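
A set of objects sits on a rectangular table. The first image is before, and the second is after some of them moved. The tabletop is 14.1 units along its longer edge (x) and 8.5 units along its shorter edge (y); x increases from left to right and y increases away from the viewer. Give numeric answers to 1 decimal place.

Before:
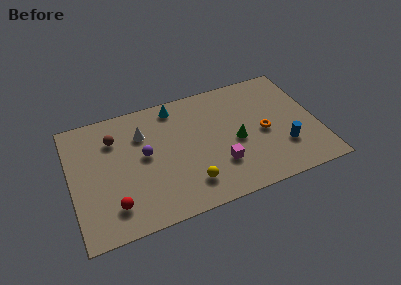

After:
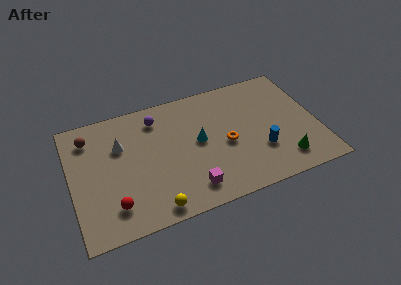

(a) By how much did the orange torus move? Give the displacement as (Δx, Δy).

(-2.2, -0.1)

The orange torus started near (11.0, 3.9) and ended near (8.8, 3.8).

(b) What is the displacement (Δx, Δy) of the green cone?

(2.5, -2.2)

The green cone was at about (9.4, 3.8) and moved to about (11.9, 1.6).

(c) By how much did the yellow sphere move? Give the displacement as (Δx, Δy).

(-2.1, -0.9)

From the two frames, the yellow sphere sits at roughly (6.5, 1.8) before and (4.4, 0.9) after.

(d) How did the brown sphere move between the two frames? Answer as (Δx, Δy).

(-1.4, 0.5)

The brown sphere was at about (2.6, 6.3) and moved to about (1.2, 6.8).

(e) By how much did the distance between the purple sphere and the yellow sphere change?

+2.4

They were about 3.6 units apart before and 6.0 after — 2.4 units further apart.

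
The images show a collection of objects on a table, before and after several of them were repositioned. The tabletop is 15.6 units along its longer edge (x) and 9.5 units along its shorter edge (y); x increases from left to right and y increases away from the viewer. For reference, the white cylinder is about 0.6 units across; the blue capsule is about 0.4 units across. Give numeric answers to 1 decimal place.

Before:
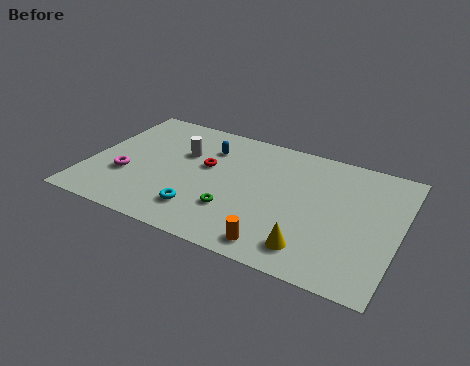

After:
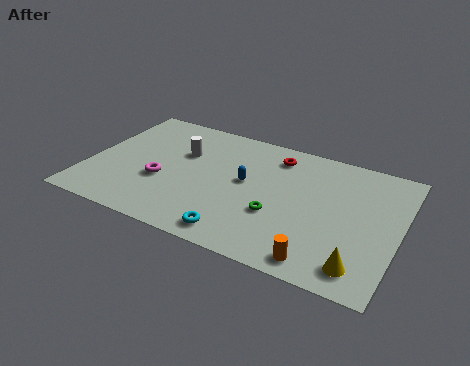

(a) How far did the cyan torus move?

2.2

The cyan torus was near (6.0, 2.1) before and (8.0, 1.2) after, so it travelled √(2.0² + 0.9²) ≈ 2.2 units.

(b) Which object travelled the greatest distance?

the red torus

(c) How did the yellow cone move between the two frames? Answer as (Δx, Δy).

(2.4, -0.2)

The yellow cone started near (11.6, 1.7) and ended near (14.0, 1.5).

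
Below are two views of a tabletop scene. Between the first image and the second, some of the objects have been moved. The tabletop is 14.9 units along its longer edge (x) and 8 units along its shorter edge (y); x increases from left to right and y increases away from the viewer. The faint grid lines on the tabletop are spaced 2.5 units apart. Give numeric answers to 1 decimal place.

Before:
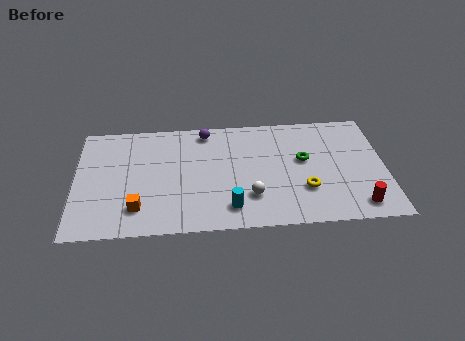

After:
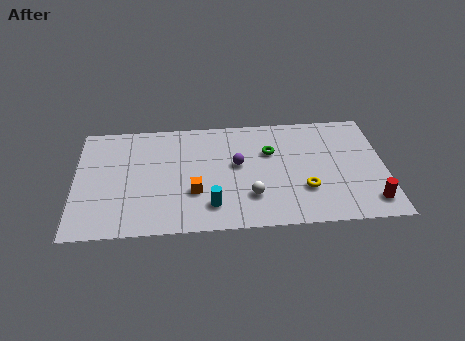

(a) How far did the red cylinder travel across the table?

0.6

The red cylinder moved from about (13.5, 1.2) to (14.1, 1.4), a distance of √(0.6² + 0.2²) ≈ 0.6.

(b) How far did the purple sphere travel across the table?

2.9

The purple sphere was near (6.3, 7.0) before and (7.8, 4.5) after, so it travelled √(1.5² + 2.5²) ≈ 2.9 units.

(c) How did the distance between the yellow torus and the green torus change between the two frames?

+1.1

The distance was about 2.1 in the first image and 3.2 in the second, so they moved 1.1 units further apart.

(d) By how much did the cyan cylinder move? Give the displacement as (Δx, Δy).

(-0.9, 0.2)

From the two frames, the cyan cylinder sits at roughly (7.4, 1.5) before and (6.5, 1.7) after.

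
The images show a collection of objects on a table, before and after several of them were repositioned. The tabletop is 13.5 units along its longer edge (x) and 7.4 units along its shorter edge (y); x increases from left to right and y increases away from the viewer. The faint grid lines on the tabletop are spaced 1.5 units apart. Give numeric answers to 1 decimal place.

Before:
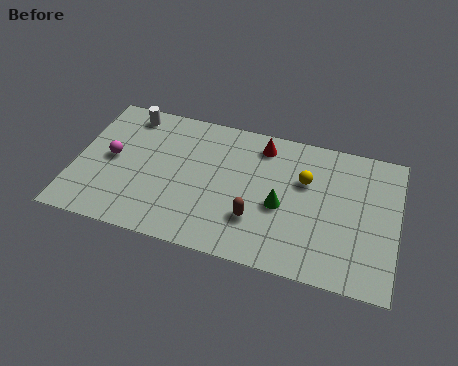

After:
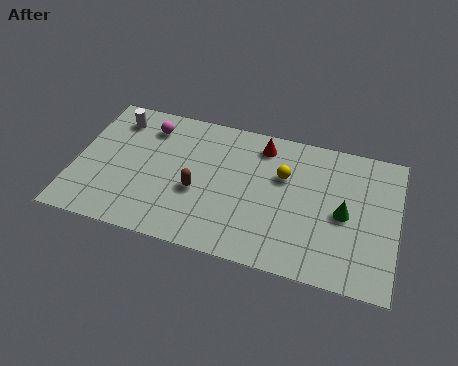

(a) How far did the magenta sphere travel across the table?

2.5

The magenta sphere was near (1.5, 3.8) before and (2.9, 5.9) after, so it travelled √(1.4² + 2.1²) ≈ 2.5 units.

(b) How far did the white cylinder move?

0.6

The white cylinder was near (2.0, 6.4) before and (1.5, 6.0) after, so it travelled √(0.5² + 0.4²) ≈ 0.6 units.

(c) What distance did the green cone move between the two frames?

2.6

From (8.7, 3.2) to (11.3, 3.5), the green cone covered √(2.6² + 0.3²) ≈ 2.6 units.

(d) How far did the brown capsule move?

2.6

The brown capsule was near (7.7, 2.2) before and (5.2, 3.0) after, so it travelled √(2.5² + 0.8²) ≈ 2.6 units.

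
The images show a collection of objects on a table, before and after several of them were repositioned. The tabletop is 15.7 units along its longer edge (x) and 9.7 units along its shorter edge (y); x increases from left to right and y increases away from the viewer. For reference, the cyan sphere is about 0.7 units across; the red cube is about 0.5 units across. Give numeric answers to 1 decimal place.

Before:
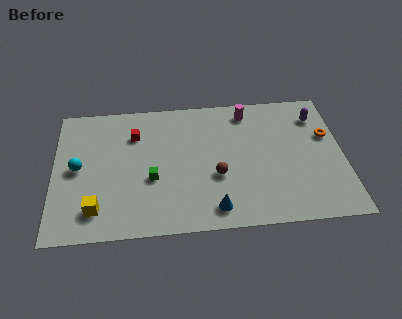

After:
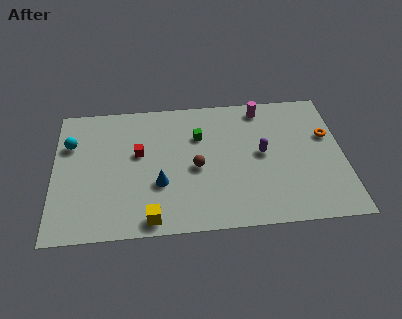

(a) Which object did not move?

the orange torus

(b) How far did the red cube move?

1.4

The red cube moved from about (4.4, 7.1) to (4.6, 5.7), a distance of √(0.2² + 1.4²) ≈ 1.4.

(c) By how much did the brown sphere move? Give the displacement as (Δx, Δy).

(-1.1, 0.7)

The brown sphere started near (8.8, 3.7) and ended near (7.7, 4.4).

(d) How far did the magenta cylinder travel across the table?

0.8

From (10.6, 8.3) to (11.4, 8.5), the magenta cylinder covered √(0.8² + 0.2²) ≈ 0.8 units.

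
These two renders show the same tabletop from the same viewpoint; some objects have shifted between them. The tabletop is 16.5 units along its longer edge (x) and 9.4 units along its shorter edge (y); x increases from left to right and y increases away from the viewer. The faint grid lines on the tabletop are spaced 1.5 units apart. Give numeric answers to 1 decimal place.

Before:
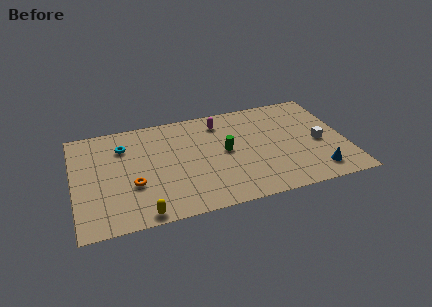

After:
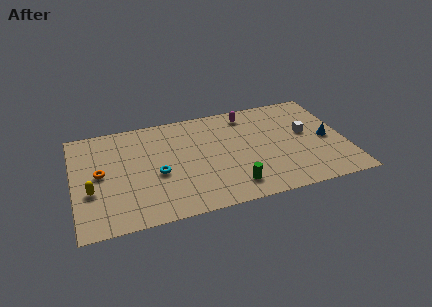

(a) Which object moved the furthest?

the yellow capsule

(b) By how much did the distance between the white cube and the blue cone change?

-1.1

They were about 2.6 units apart before and 1.5 after — 1.1 units closer together.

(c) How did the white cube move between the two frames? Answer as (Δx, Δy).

(-0.7, 1.1)

The white cube started near (14.9, 4.2) and ended near (14.2, 5.3).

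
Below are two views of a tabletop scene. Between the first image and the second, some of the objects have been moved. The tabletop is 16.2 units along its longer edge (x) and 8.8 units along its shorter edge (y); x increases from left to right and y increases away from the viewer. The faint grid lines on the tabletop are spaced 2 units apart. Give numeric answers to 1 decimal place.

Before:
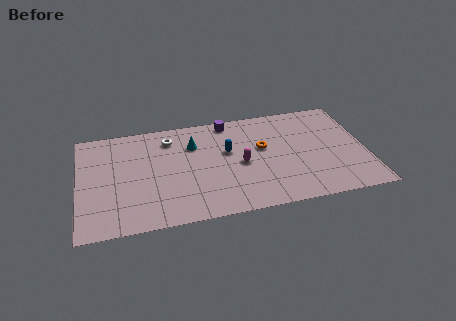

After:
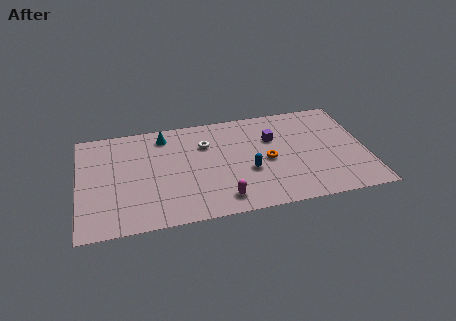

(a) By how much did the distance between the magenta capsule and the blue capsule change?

+1.2

The distance was about 1.4 in the first image and 2.6 in the second, so they moved 1.2 units further apart.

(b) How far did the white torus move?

2.2

From (5.2, 7.1) to (7.2, 6.2), the white torus covered √(2.0² + 0.9²) ≈ 2.2 units.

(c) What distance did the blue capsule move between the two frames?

2.2

The blue capsule moved from about (8.4, 5.3) to (9.5, 3.4), a distance of √(1.1² + 1.9²) ≈ 2.2.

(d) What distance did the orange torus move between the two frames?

1.1

The orange torus moved from about (10.4, 5.2) to (10.6, 4.1), a distance of √(0.2² + 1.1²) ≈ 1.1.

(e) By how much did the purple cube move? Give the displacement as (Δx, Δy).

(2.4, -2.0)

From the two frames, the purple cube sits at roughly (8.6, 7.9) before and (11.0, 5.9) after.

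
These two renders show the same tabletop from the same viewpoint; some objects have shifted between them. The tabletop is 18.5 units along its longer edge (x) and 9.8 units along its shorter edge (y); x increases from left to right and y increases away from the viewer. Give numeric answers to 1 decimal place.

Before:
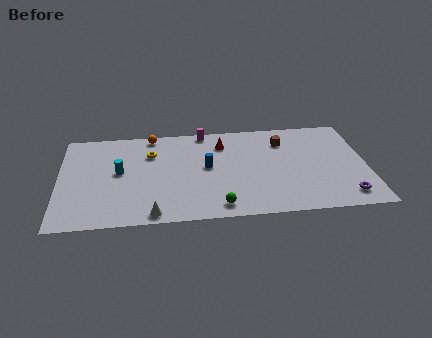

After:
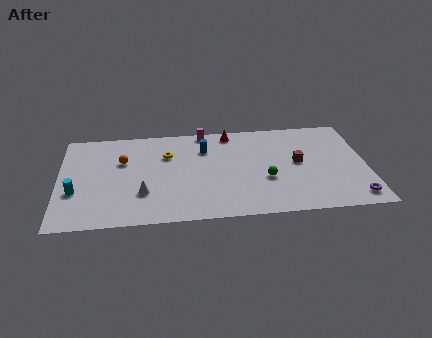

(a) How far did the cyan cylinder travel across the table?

3.2

The cyan cylinder moved from about (3.6, 5.3) to (1.0, 3.5), a distance of √(2.6² + 1.8²) ≈ 3.2.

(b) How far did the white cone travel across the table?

2.2

The white cone was near (5.6, 0.9) before and (5.0, 3.0) after, so it travelled √(0.6² + 2.1²) ≈ 2.2 units.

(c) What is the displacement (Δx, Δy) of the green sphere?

(2.9, 2.4)

The green sphere was at about (9.5, 1.3) and moved to about (12.4, 3.7).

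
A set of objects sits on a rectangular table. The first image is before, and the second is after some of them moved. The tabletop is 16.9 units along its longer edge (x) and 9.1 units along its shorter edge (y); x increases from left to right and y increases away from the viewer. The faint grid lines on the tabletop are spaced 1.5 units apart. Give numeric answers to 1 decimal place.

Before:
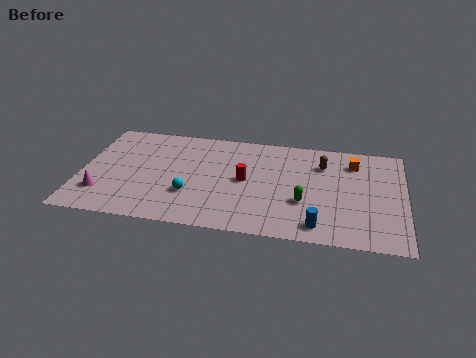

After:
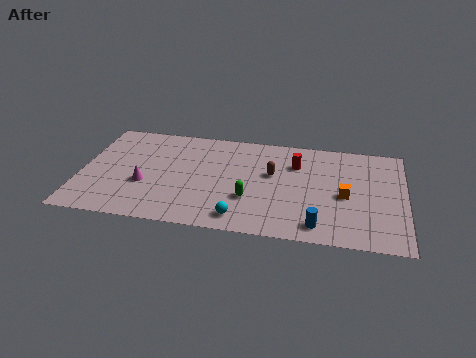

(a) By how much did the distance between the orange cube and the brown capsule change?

+2.4

They were about 1.6 units apart before and 4.0 after — 2.4 units further apart.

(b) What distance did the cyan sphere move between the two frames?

3.1

The cyan sphere moved from about (5.8, 2.9) to (8.5, 1.3), a distance of √(2.7² + 1.6²) ≈ 3.1.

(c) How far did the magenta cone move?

2.5

The magenta cone was near (1.2, 2.3) before and (3.4, 3.4) after, so it travelled √(2.2² + 1.1²) ≈ 2.5 units.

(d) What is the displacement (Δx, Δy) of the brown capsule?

(-2.6, -1.3)

The brown capsule started near (12.6, 6.7) and ended near (10.0, 5.4).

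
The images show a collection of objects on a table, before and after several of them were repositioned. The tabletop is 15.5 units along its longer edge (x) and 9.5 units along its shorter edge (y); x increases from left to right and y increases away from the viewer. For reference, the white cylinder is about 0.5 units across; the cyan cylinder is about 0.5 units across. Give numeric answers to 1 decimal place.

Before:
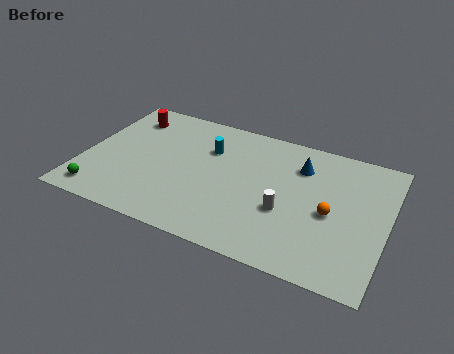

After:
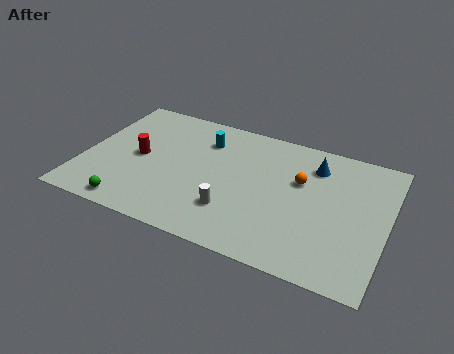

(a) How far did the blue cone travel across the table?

0.8

From (10.9, 7.1) to (11.6, 7.4), the blue cone covered √(0.7² + 0.3²) ≈ 0.8 units.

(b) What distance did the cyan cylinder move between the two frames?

0.7

The cyan cylinder was near (6.2, 6.6) before and (5.9, 7.2) after, so it travelled √(0.3² + 0.6²) ≈ 0.7 units.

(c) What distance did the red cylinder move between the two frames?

3.1

The red cylinder was near (1.8, 7.6) before and (2.8, 4.7) after, so it travelled √(1.0² + 2.9²) ≈ 3.1 units.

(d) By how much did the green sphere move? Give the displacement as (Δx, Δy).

(1.7, -0.3)

From the two frames, the green sphere sits at roughly (1.2, 1.3) before and (2.9, 1.0) after.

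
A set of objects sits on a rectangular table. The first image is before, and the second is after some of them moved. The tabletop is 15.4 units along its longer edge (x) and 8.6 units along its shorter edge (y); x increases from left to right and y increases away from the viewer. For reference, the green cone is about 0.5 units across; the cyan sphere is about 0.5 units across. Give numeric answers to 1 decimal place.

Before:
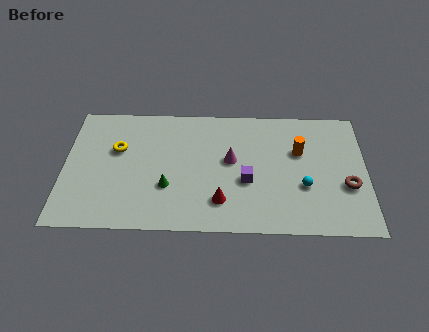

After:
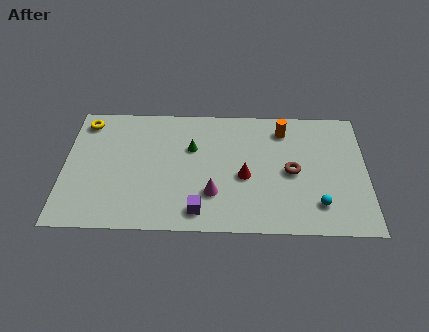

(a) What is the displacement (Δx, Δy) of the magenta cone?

(-0.9, -2.3)

The magenta cone was at about (8.5, 4.8) and moved to about (7.6, 2.5).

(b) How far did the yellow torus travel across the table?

2.5

From (2.7, 5.4) to (1.0, 7.3), the yellow torus covered √(1.7² + 1.9²) ≈ 2.5 units.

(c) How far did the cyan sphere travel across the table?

1.4

The cyan sphere was near (12.2, 3.1) before and (12.9, 1.9) after, so it travelled √(0.7² + 1.2²) ≈ 1.4 units.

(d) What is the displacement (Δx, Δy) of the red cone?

(1.2, 1.7)

The red cone was at about (8.0, 2.0) and moved to about (9.2, 3.7).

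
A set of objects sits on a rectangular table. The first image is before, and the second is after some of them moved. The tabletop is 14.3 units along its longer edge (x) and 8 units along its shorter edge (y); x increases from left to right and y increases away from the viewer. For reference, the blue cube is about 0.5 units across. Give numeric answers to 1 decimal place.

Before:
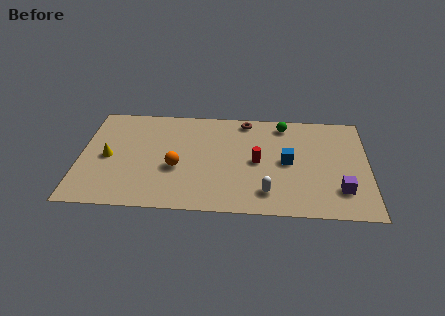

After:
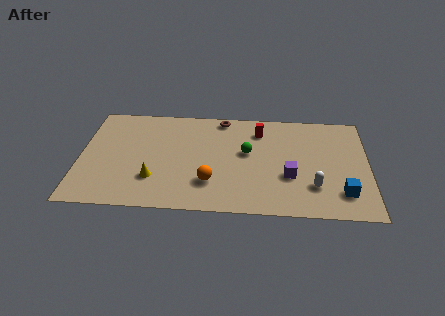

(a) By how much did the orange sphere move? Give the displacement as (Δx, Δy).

(1.7, -1.0)

The orange sphere started near (4.8, 3.2) and ended near (6.5, 2.2).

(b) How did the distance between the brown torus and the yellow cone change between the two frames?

-1.7

The distance was about 7.6 in the first image and 5.9 in the second, so they moved 1.7 units closer together.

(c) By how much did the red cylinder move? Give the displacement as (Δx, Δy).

(0.1, 2.4)

The red cylinder started near (8.8, 3.9) and ended near (8.9, 6.3).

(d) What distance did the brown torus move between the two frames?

1.2

From (8.2, 7.1) to (7.0, 7.2), the brown torus covered √(1.2² + 0.1²) ≈ 1.2 units.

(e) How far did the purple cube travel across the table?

2.7

The purple cube moved from about (12.9, 2.0) to (10.4, 2.9), a distance of √(2.5² + 0.9²) ≈ 2.7.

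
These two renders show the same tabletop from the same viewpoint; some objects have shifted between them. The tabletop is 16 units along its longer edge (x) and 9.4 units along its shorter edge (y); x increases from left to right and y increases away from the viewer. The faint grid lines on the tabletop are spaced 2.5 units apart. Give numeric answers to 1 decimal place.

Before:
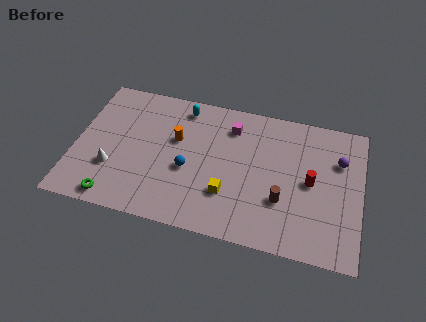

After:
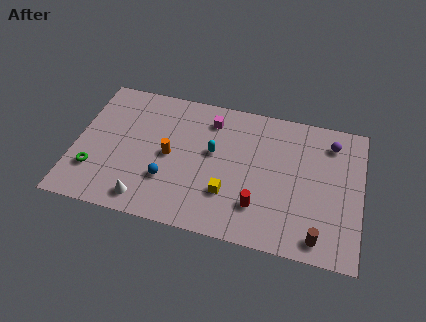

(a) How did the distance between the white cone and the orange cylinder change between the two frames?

-0.9

They were about 4.4 units apart before and 3.5 after — 0.9 units closer together.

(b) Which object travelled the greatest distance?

the red cylinder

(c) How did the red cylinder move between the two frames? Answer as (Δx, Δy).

(-2.8, -2.3)

The red cylinder started near (13.2, 4.7) and ended near (10.4, 2.4).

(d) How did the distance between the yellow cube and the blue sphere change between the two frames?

+0.9

Before: roughly 2.5 units apart; after: 3.4. That's 0.9 units further apart.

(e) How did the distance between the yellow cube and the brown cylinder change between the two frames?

+2.3

Before: roughly 3.0 units apart; after: 5.3. That's 2.3 units further apart.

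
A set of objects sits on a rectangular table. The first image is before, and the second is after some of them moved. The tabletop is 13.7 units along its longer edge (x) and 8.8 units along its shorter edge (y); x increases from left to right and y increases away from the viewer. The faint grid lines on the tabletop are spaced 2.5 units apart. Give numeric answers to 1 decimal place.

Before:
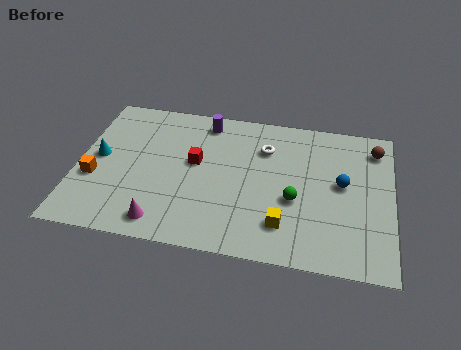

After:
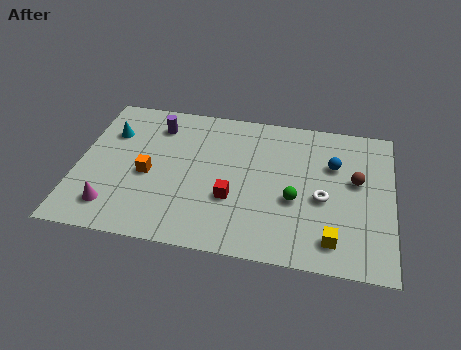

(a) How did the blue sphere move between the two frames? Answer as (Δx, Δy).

(-0.4, 1.1)

The blue sphere was at about (11.5, 4.8) and moved to about (11.1, 5.9).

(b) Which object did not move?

the green sphere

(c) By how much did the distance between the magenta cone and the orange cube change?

-1.1

Before: roughly 3.7 units apart; after: 2.6. That's 1.1 units closer together.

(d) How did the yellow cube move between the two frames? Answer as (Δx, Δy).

(2.1, -0.5)

The yellow cube started near (9.1, 2.0) and ended near (11.2, 1.5).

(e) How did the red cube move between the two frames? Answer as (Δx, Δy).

(1.7, -1.9)

From the two frames, the red cube sits at roughly (5.1, 5.0) before and (6.8, 3.1) after.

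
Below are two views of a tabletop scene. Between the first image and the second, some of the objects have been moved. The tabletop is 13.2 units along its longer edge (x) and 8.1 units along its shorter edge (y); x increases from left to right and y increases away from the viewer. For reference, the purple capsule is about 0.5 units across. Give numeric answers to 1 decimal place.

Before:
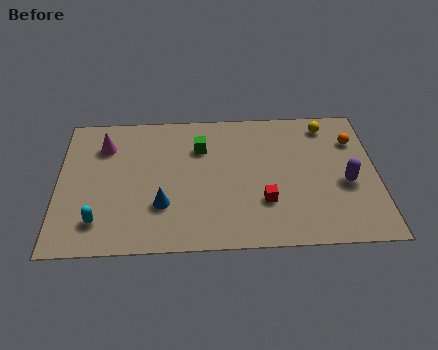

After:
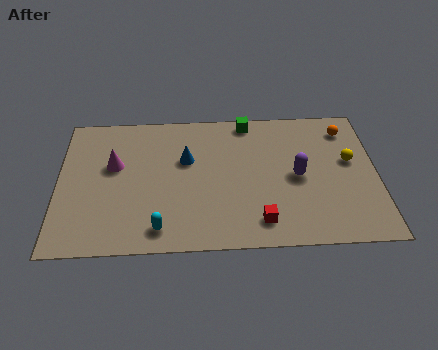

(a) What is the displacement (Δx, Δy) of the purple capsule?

(-2.0, 0.5)

From the two frames, the purple capsule sits at roughly (11.9, 3.4) before and (9.9, 3.9) after.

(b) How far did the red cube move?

1.1

The red cube moved from about (8.5, 2.5) to (8.3, 1.4), a distance of √(0.2² + 1.1²) ≈ 1.1.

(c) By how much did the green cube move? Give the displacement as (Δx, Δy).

(2.0, 1.5)

The green cube started near (5.9, 5.8) and ended near (7.9, 7.3).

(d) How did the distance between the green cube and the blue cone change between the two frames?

-0.3

Before: roughly 3.7 units apart; after: 3.4. That's 0.3 units closer together.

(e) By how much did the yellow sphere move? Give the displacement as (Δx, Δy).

(0.9, -2.2)

The yellow sphere started near (11.2, 6.9) and ended near (12.1, 4.7).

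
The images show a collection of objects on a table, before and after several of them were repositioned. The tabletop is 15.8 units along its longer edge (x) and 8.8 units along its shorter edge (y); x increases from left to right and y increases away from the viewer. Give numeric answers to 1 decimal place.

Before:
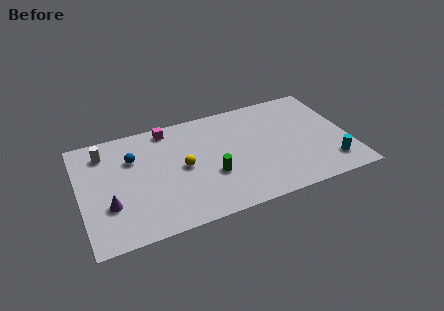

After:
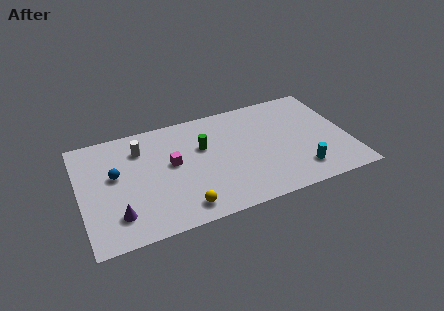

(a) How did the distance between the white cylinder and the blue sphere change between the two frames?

+0.4

The distance was about 1.9 in the first image and 2.3 in the second, so they moved 0.4 units further apart.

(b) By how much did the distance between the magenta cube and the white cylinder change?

-1.4

They were about 3.9 units apart before and 2.5 after — 1.4 units closer together.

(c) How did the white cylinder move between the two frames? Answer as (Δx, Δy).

(2.1, -0.4)

From the two frames, the white cylinder sits at roughly (1.6, 7.1) before and (3.7, 6.7) after.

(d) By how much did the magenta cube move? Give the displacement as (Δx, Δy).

(0.0, -2.9)

From the two frames, the magenta cube sits at roughly (5.4, 7.8) before and (5.4, 4.9) after.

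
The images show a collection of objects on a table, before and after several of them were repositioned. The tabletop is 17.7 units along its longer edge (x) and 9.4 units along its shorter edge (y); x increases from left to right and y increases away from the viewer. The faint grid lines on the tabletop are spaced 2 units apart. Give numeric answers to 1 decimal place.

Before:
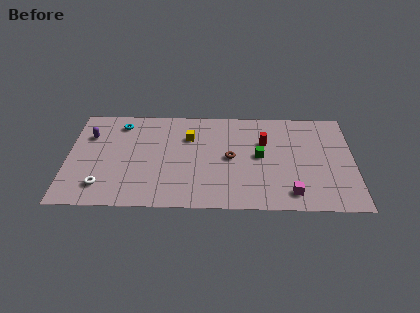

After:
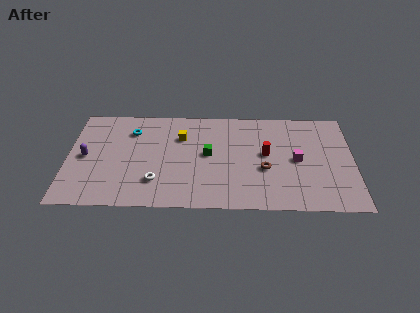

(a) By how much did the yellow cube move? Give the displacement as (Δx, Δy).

(-0.5, 0.0)

The yellow cube started near (7.5, 6.6) and ended near (7.0, 6.6).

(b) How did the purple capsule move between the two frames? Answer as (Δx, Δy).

(-0.2, -2.0)

From the two frames, the purple capsule sits at roughly (1.3, 6.6) before and (1.1, 4.6) after.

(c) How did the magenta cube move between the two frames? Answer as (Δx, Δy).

(0.4, 3.1)

The magenta cube started near (13.8, 1.5) and ended near (14.2, 4.6).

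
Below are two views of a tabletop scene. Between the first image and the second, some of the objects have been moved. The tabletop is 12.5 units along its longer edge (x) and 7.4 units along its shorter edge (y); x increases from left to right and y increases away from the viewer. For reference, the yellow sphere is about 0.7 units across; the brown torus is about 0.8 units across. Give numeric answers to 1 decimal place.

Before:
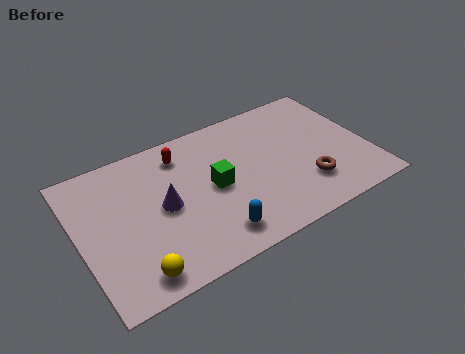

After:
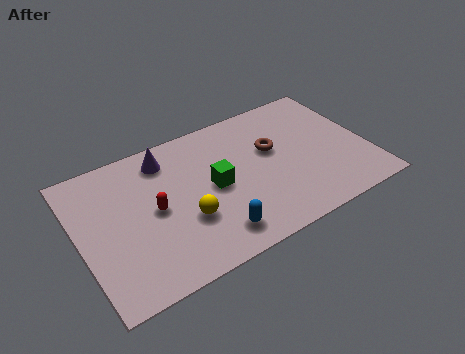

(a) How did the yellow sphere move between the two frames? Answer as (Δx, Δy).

(2.4, 1.6)

From the two frames, the yellow sphere sits at roughly (2.0, 1.0) before and (4.4, 2.6) after.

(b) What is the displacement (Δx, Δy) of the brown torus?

(-1.1, 2.5)

From the two frames, the brown torus sits at roughly (9.6, 2.0) before and (8.5, 4.5) after.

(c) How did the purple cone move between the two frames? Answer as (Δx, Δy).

(0.4, 2.4)

From the two frames, the purple cone sits at roughly (3.6, 3.7) before and (4.0, 6.1) after.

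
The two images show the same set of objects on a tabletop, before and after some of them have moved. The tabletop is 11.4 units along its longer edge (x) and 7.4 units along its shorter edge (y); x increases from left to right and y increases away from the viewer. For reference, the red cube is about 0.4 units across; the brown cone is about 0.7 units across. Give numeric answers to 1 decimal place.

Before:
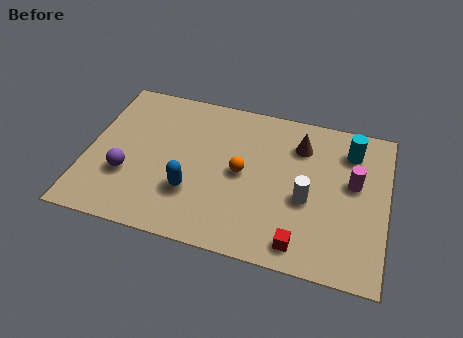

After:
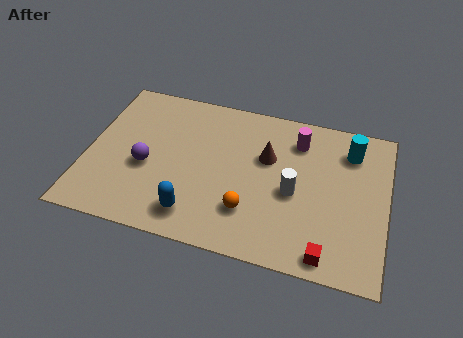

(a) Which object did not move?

the cyan cylinder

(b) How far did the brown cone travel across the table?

1.5

The brown cone moved from about (8.0, 5.6) to (6.8, 4.7), a distance of √(1.2² + 0.9²) ≈ 1.5.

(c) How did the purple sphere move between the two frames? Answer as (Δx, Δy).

(0.7, 0.6)

The purple sphere was at about (1.6, 2.5) and moved to about (2.3, 3.1).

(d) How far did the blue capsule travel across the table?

1.0

From (4.1, 2.3) to (4.3, 1.3), the blue capsule covered √(0.2² + 1.0²) ≈ 1.0 units.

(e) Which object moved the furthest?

the magenta cylinder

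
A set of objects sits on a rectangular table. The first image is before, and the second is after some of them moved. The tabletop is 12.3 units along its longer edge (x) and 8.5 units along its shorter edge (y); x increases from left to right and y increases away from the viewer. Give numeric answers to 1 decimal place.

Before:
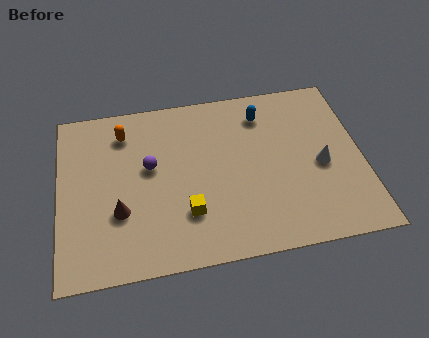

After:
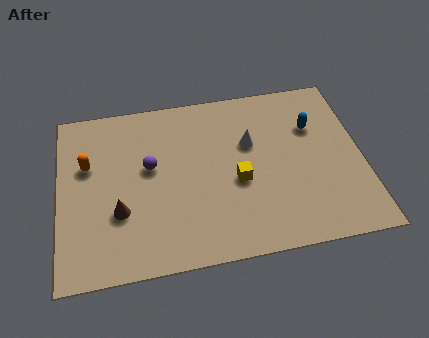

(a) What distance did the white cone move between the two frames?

3.2

From (10.6, 3.8) to (7.8, 5.4), the white cone covered √(2.8² + 1.6²) ≈ 3.2 units.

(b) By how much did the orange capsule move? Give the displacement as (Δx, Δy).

(-1.5, -1.4)

The orange capsule was at about (2.7, 6.8) and moved to about (1.2, 5.4).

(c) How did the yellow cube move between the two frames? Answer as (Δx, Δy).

(2.1, 1.2)

The yellow cube started near (5.1, 2.4) and ended near (7.2, 3.6).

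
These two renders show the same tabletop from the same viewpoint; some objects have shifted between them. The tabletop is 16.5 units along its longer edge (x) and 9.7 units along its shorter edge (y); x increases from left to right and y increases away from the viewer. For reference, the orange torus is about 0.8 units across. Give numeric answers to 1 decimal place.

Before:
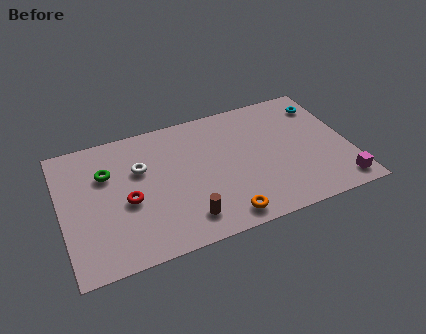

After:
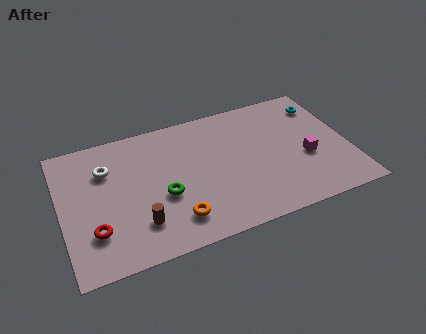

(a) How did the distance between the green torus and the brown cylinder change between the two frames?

-4.2

The distance was about 6.3 in the first image and 2.1 in the second, so they moved 4.2 units closer together.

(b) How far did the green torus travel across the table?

4.0

The green torus was near (2.7, 6.6) before and (5.7, 3.9) after, so it travelled √(3.0² + 2.7²) ≈ 4.0 units.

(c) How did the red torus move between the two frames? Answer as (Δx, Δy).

(-2.0, -1.5)

The red torus was at about (3.7, 4.2) and moved to about (1.7, 2.7).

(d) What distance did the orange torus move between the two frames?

2.8

The orange torus was near (8.9, 1.2) before and (6.2, 2.0) after, so it travelled √(2.7² + 0.8²) ≈ 2.8 units.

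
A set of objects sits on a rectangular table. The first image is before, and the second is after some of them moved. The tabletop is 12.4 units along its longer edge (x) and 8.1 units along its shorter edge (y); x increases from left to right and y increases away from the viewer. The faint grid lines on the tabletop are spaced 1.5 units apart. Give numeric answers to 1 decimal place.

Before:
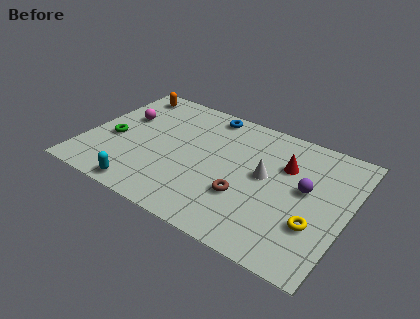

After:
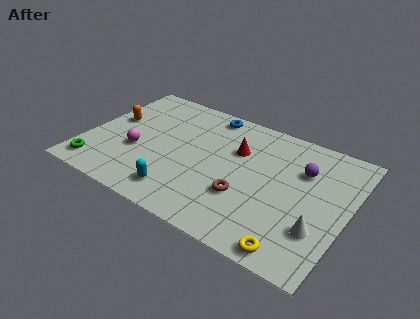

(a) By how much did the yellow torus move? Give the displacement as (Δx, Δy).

(-0.7, -1.8)

From the two frames, the yellow torus sits at roughly (11.1, 2.6) before and (10.4, 0.8) after.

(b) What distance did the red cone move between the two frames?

2.3

The red cone moved from about (9.3, 5.5) to (7.0, 5.4), a distance of √(2.3² + 0.1²) ≈ 2.3.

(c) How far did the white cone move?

3.4

From (8.5, 4.4) to (11.3, 2.4), the white cone covered √(2.8² + 2.0²) ≈ 3.4 units.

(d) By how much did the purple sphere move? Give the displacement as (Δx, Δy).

(-0.3, 1.1)

The purple sphere started near (10.4, 4.5) and ended near (10.1, 5.6).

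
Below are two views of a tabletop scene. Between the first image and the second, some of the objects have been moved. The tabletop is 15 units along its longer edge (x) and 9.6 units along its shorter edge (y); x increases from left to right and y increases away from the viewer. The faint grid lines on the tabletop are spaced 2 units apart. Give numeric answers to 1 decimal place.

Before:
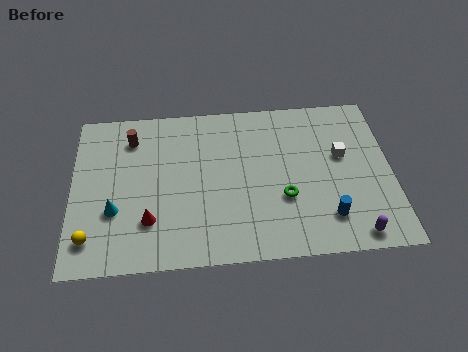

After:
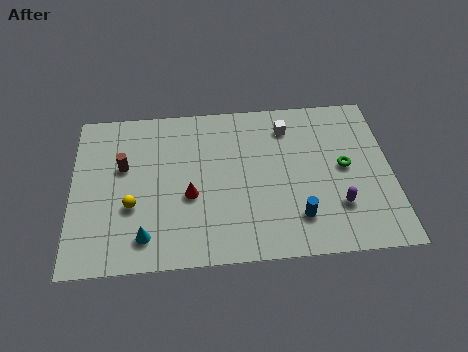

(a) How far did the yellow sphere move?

2.5

The yellow sphere was near (0.9, 1.8) before and (2.8, 3.5) after, so it travelled √(1.9² + 1.7²) ≈ 2.5 units.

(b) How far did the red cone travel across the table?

2.3

The red cone moved from about (3.6, 2.6) to (5.5, 3.9), a distance of √(1.9² + 1.3²) ≈ 2.3.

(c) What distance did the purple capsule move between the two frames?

1.8

The purple capsule moved from about (13.1, 1.0) to (12.4, 2.7), a distance of √(0.7² + 1.7²) ≈ 1.8.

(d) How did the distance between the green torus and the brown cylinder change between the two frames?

+2.2

They were about 8.2 units apart before and 10.4 after — 2.2 units further apart.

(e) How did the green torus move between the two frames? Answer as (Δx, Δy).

(2.9, 1.6)

The green torus started near (9.9, 3.4) and ended near (12.8, 5.0).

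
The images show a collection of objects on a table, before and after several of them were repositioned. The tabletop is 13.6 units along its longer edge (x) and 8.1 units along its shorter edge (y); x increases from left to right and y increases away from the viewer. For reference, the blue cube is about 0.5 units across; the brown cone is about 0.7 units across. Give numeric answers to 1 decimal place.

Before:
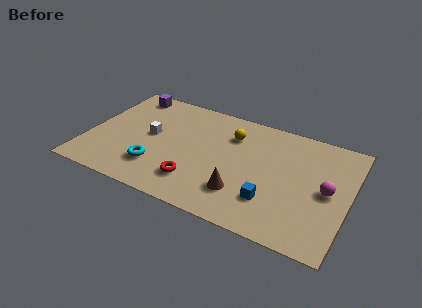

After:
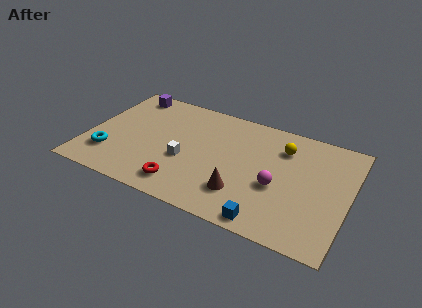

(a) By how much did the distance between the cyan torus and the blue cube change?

+2.6

They were about 6.0 units apart before and 8.6 after — 2.6 units further apart.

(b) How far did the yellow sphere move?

2.7

The yellow sphere moved from about (7.3, 6.0) to (10.0, 6.1), a distance of √(2.7² + 0.1²) ≈ 2.7.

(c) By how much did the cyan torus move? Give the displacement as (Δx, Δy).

(-2.5, 0.0)

From the two frames, the cyan torus sits at roughly (3.8, 2.1) before and (1.3, 2.1) after.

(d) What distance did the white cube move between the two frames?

2.3

The white cube moved from about (3.2, 4.3) to (5.2, 3.2), a distance of √(2.0² + 1.1²) ≈ 2.3.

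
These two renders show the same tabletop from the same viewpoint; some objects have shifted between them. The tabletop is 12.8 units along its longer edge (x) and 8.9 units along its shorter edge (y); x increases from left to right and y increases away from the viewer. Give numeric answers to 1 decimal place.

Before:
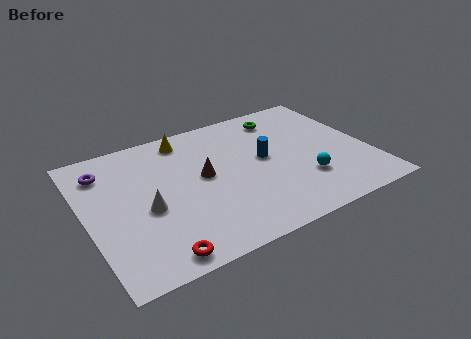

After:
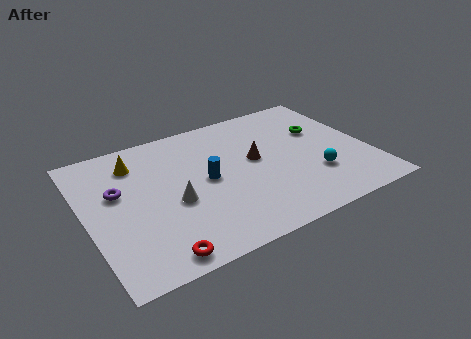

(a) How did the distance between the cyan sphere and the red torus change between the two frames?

+0.5

The distance was about 7.2 in the first image and 7.7 in the second, so they moved 0.5 units further apart.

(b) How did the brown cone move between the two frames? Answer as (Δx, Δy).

(2.4, 0.1)

From the two frames, the brown cone sits at roughly (5.3, 4.8) before and (7.7, 4.9) after.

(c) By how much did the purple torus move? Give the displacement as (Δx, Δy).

(0.4, -1.6)

The purple torus started near (1.1, 7.0) and ended near (1.5, 5.4).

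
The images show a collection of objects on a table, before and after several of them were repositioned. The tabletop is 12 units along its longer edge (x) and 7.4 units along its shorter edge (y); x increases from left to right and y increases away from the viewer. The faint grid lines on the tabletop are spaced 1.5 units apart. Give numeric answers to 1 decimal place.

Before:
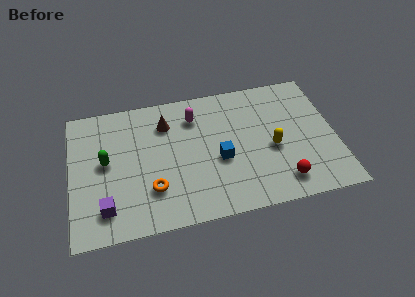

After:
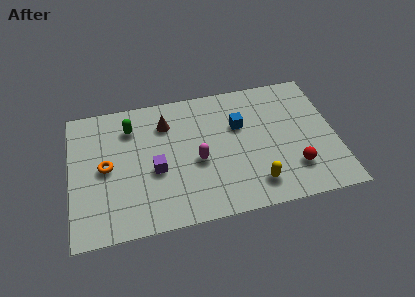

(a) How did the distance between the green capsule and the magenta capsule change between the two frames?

-0.6

The distance was about 4.4 in the first image and 3.8 in the second, so they moved 0.6 units closer together.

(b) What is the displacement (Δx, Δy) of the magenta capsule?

(0.0, -2.5)

From the two frames, the magenta capsule sits at roughly (5.7, 5.7) before and (5.7, 3.2) after.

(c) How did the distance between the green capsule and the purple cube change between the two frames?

+0.3

They were about 2.5 units apart before and 2.8 after — 0.3 units further apart.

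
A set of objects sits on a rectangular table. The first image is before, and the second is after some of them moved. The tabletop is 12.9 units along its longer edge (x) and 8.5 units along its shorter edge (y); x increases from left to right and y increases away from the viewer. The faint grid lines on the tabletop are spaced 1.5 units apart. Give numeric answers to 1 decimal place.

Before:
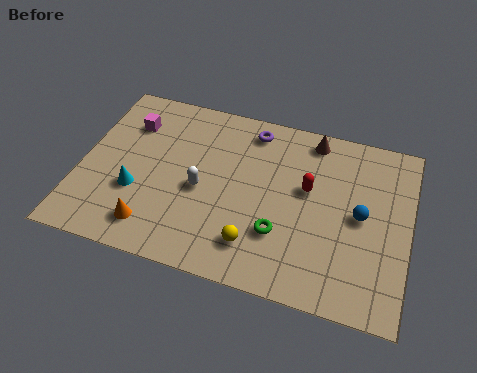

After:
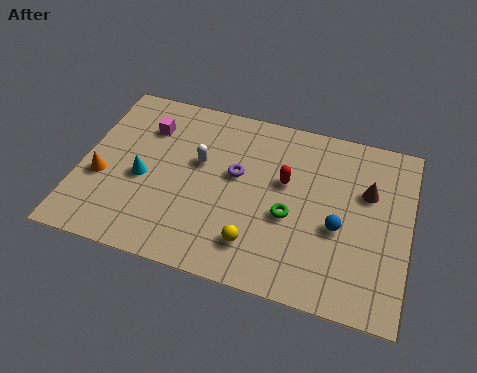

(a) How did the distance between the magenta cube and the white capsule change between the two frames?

-1.5

The distance was about 4.0 in the first image and 2.5 in the second, so they moved 1.5 units closer together.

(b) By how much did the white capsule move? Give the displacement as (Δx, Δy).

(-0.2, 1.3)

From the two frames, the white capsule sits at roughly (4.8, 3.8) before and (4.6, 5.1) after.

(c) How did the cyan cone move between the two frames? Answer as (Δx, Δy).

(0.2, 0.7)

The cyan cone was at about (2.3, 3.0) and moved to about (2.5, 3.7).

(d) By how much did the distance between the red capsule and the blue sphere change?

+0.5

The distance was about 2.2 in the first image and 2.7 in the second, so they moved 0.5 units further apart.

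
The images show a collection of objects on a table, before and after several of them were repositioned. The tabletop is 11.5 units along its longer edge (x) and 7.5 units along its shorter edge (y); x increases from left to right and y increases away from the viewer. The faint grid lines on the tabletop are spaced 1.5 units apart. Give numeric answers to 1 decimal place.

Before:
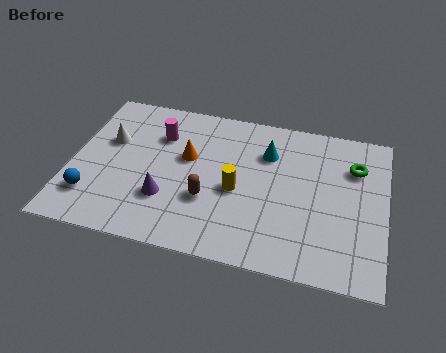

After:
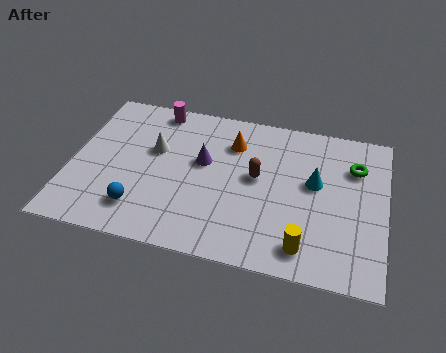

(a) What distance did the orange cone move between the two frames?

1.9

From (4.2, 4.5) to (5.8, 5.6), the orange cone covered √(1.6² + 1.1²) ≈ 1.9 units.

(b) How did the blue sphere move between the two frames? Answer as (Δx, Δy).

(1.8, -0.2)

The blue sphere was at about (0.9, 1.8) and moved to about (2.7, 1.6).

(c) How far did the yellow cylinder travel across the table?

3.3

The yellow cylinder was near (6.1, 3.3) before and (8.7, 1.2) after, so it travelled √(2.6² + 2.1²) ≈ 3.3 units.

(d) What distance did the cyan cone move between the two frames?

2.1

The cyan cone moved from about (7.1, 5.4) to (8.9, 4.3), a distance of √(1.8² + 1.1²) ≈ 2.1.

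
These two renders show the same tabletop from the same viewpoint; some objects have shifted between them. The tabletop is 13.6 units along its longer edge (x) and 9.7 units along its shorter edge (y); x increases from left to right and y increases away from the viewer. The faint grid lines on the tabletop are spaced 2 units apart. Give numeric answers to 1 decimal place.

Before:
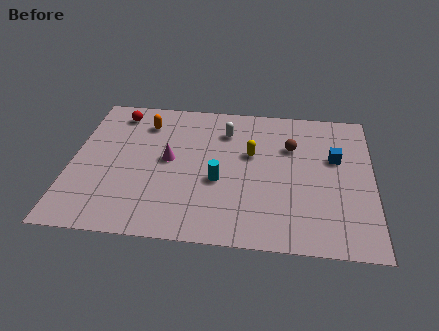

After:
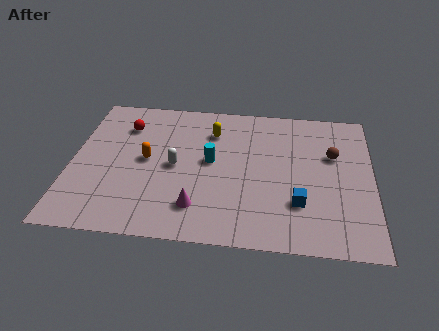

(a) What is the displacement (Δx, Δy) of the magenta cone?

(1.4, -3.0)

From the two frames, the magenta cone sits at roughly (4.4, 5.1) before and (5.8, 2.1) after.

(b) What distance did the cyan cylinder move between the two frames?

1.4

From (6.7, 3.9) to (6.3, 5.2), the cyan cylinder covered √(0.4² + 1.3²) ≈ 1.4 units.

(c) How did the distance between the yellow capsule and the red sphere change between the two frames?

-2.6

The distance was about 6.6 in the first image and 4.0 in the second, so they moved 2.6 units closer together.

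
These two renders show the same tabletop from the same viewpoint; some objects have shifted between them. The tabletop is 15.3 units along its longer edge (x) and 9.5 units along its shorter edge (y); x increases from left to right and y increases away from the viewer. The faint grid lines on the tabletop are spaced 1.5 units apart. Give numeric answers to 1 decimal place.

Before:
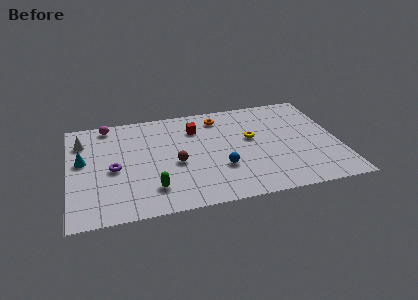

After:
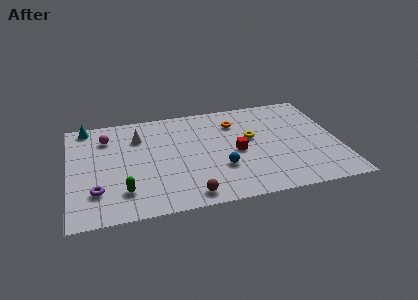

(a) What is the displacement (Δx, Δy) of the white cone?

(3.2, -0.2)

The white cone was at about (0.8, 7.2) and moved to about (4.0, 7.0).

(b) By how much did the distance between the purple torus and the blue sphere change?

+0.9

The distance was about 6.1 in the first image and 7.0 in the second, so they moved 0.9 units further apart.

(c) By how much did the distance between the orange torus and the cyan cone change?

+0.3

Before: roughly 8.3 units apart; after: 8.6. That's 0.3 units further apart.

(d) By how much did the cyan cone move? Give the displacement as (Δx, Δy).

(0.3, 3.2)

The cyan cone started near (0.8, 5.4) and ended near (1.1, 8.6).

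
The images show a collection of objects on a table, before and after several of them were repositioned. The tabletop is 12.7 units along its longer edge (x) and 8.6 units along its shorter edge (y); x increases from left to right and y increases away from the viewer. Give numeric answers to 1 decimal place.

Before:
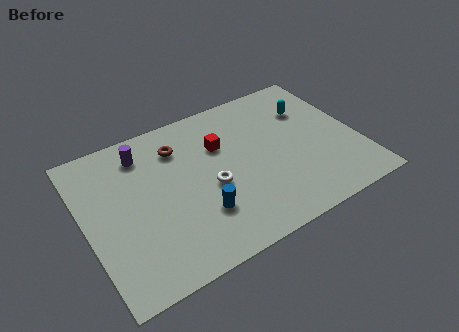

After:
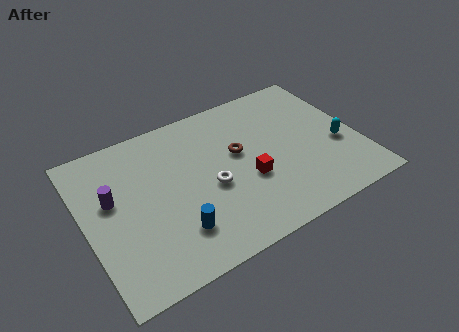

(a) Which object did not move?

the white torus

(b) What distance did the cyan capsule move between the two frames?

2.8

The cyan capsule was near (10.8, 6.1) before and (11.7, 3.4) after, so it travelled √(0.9² + 2.7²) ≈ 2.8 units.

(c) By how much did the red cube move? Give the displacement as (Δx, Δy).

(0.9, -2.5)

From the two frames, the red cube sits at roughly (6.5, 5.8) before and (7.4, 3.3) after.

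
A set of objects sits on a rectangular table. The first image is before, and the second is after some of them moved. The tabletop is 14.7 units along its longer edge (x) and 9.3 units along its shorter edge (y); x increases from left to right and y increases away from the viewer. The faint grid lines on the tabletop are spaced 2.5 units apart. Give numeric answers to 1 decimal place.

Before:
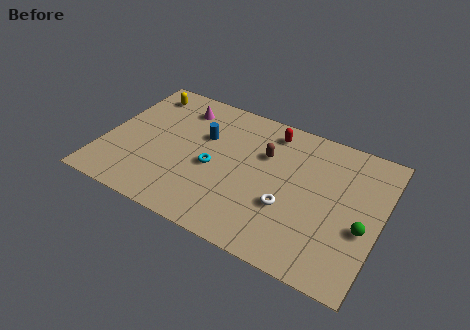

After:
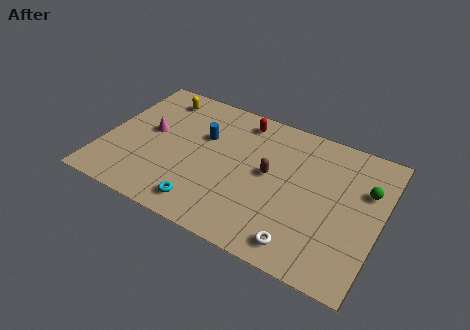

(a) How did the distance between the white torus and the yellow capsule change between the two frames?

+1.2

Before: roughly 9.6 units apart; after: 10.8. That's 1.2 units further apart.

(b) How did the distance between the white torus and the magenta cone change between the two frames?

+1.8

The distance was about 7.7 in the first image and 9.5 in the second, so they moved 1.8 units further apart.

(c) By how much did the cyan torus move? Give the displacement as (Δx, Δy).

(-0.1, -2.7)

From the two frames, the cyan torus sits at roughly (5.9, 4.1) before and (5.8, 1.4) after.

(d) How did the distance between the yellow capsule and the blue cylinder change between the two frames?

-0.8

They were about 4.0 units apart before and 3.2 after — 0.8 units closer together.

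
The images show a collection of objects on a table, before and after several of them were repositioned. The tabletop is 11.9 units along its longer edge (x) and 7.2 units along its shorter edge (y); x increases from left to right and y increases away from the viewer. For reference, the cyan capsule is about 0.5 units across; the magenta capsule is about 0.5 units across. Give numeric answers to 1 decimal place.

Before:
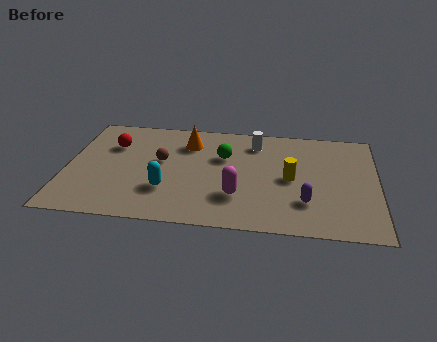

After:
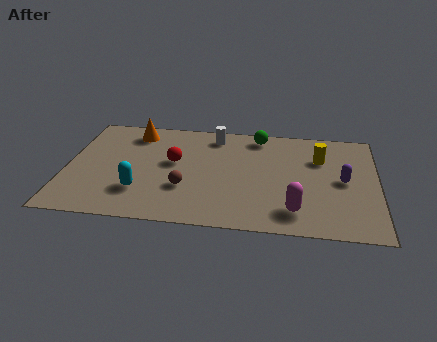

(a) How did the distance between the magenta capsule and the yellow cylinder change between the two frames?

+1.3

Before: roughly 2.4 units apart; after: 3.7. That's 1.3 units further apart.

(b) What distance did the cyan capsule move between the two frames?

1.0

The cyan capsule moved from about (3.9, 2.2) to (2.9, 2.0), a distance of √(1.0² + 0.2²) ≈ 1.0.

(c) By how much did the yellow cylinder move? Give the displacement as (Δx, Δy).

(1.1, 1.5)

From the two frames, the yellow cylinder sits at roughly (8.6, 3.5) before and (9.7, 5.0) after.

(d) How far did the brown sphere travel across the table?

2.0

The brown sphere was near (3.6, 4.1) before and (4.6, 2.4) after, so it travelled √(1.0² + 1.7²) ≈ 2.0 units.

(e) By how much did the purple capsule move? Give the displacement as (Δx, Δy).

(1.4, 1.6)

The purple capsule was at about (9.2, 2.0) and moved to about (10.6, 3.6).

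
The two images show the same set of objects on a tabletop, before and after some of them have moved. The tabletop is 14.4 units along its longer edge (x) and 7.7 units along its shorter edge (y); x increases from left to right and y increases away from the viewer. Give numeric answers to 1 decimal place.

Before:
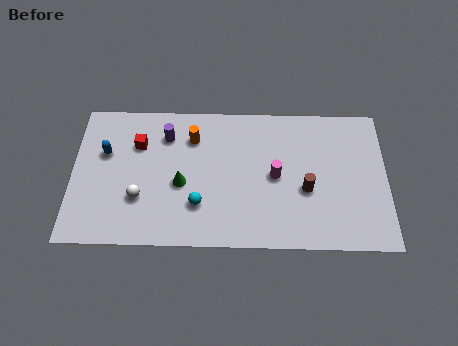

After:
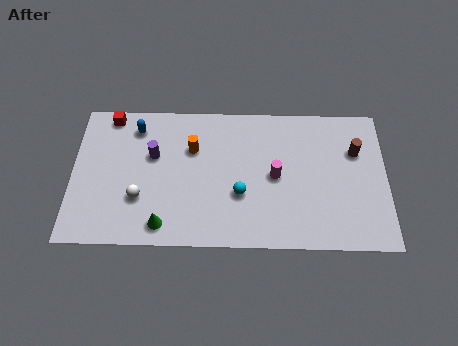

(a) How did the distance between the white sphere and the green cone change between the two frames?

-0.3

Before: roughly 2.1 units apart; after: 1.8. That's 0.3 units closer together.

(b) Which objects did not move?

the white sphere and the magenta cylinder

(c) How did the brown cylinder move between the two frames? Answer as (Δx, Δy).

(2.3, 2.1)

From the two frames, the brown cylinder sits at roughly (10.7, 3.1) before and (13.0, 5.2) after.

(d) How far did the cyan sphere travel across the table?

2.0

The cyan sphere moved from about (5.8, 2.2) to (7.7, 2.8), a distance of √(1.9² + 0.6²) ≈ 2.0.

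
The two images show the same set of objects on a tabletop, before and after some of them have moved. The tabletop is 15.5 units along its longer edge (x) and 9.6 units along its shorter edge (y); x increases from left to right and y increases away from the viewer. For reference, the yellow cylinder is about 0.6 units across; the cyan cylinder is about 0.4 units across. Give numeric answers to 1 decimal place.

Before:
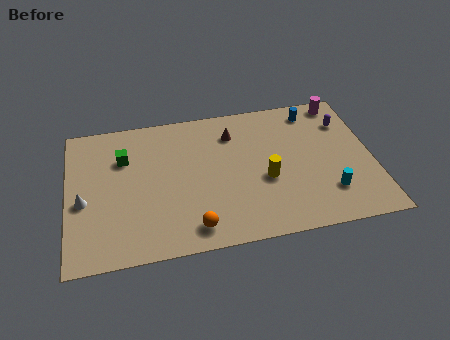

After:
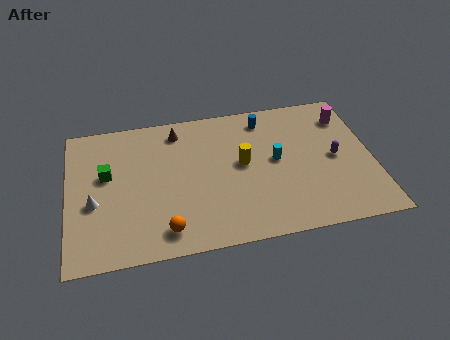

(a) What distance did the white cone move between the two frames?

0.5

The white cone was near (0.8, 4.1) before and (1.3, 3.9) after, so it travelled √(0.5² + 0.2²) ≈ 0.5 units.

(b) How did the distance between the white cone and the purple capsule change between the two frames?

-1.5

The distance was about 13.8 in the first image and 12.3 in the second, so they moved 1.5 units closer together.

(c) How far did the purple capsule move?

2.5

The purple capsule moved from about (14.3, 7.1) to (13.6, 4.7), a distance of √(0.7² + 2.4²) ≈ 2.5.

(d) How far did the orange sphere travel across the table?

1.4

The orange sphere moved from about (6.2, 1.4) to (4.8, 1.5), a distance of √(1.4² + 0.1²) ≈ 1.4.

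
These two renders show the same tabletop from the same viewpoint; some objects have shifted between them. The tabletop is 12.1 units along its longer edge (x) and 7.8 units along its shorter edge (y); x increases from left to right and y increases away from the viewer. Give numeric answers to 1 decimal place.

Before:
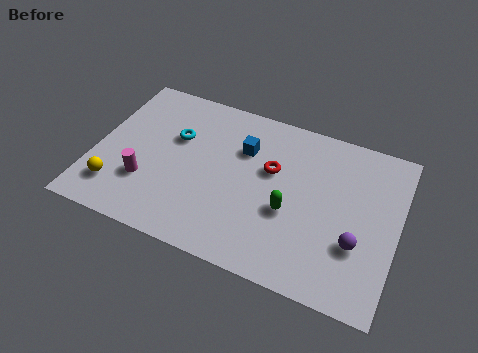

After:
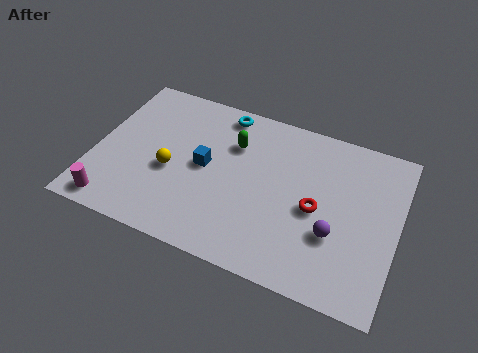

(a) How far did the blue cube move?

2.0

The blue cube moved from about (5.8, 5.4) to (4.4, 4.0), a distance of √(1.4² + 1.4²) ≈ 2.0.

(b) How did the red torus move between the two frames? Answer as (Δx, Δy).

(1.9, -1.2)

The red torus started near (7.0, 4.8) and ended near (8.9, 3.6).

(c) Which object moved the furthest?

the green capsule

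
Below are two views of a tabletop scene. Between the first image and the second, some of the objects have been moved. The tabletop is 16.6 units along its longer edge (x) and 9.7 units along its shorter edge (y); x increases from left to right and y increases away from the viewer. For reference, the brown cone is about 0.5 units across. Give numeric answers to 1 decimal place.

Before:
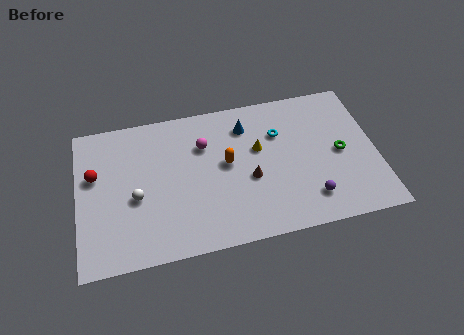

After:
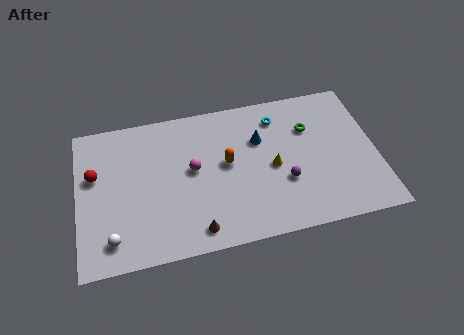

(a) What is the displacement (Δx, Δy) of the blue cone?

(0.7, -1.1)

The blue cone started near (9.5, 7.6) and ended near (10.2, 6.5).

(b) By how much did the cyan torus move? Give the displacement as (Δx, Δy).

(0.0, 1.1)

The cyan torus was at about (11.3, 6.7) and moved to about (11.3, 7.8).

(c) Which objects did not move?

the orange capsule and the red sphere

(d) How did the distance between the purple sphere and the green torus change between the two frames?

+0.4

Before: roughly 3.3 units apart; after: 3.7. That's 0.4 units further apart.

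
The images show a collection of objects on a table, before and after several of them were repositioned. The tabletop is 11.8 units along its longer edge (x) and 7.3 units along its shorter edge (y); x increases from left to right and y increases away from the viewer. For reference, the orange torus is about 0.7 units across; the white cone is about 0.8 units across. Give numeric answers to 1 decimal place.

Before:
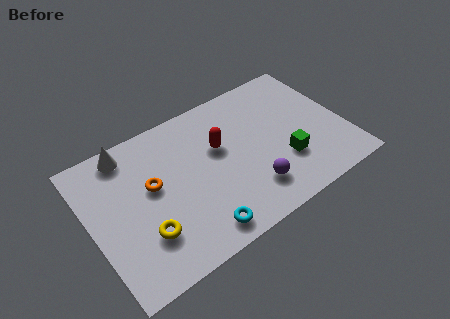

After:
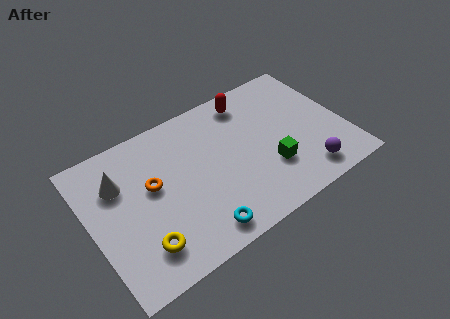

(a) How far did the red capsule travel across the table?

2.4

The red capsule moved from about (6.1, 4.5) to (7.8, 6.2), a distance of √(1.7² + 1.7²) ≈ 2.4.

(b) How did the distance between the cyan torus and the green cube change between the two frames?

-0.7

The distance was about 4.5 in the first image and 3.8 in the second, so they moved 0.7 units closer together.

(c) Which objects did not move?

the orange torus and the cyan torus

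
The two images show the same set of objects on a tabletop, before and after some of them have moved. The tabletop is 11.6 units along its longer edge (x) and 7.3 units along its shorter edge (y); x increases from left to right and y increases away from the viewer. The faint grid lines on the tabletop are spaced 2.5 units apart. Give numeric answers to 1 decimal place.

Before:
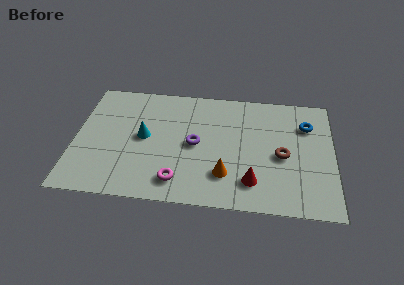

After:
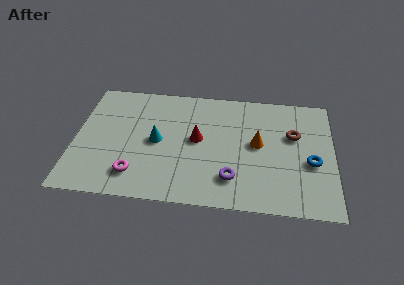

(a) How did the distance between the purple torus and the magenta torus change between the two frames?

+1.9

They were about 2.4 units apart before and 4.3 after — 1.9 units further apart.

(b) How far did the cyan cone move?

0.6

The cyan cone moved from about (3.1, 3.8) to (3.7, 3.6), a distance of √(0.6² + 0.2²) ≈ 0.6.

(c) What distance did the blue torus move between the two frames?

2.3

The blue torus moved from about (10.4, 5.3) to (10.6, 3.0), a distance of √(0.2² + 2.3²) ≈ 2.3.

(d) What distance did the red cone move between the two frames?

3.4

From (8.0, 1.6) to (5.5, 3.9), the red cone covered √(2.5² + 2.3²) ≈ 3.4 units.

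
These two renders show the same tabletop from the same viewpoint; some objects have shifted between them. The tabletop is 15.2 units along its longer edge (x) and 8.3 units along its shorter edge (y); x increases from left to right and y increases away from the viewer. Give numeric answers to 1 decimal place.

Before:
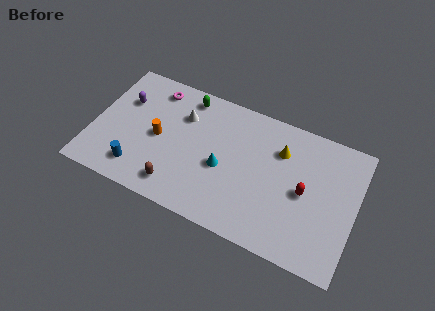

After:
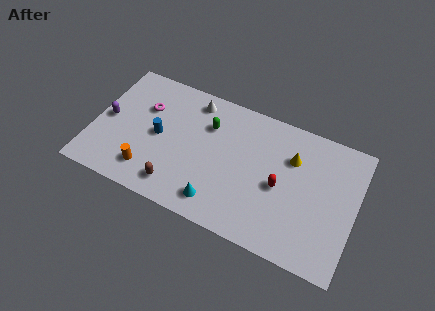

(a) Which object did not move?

the brown capsule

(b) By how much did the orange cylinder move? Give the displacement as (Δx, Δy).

(-0.3, -2.3)

The orange cylinder was at about (3.8, 4.0) and moved to about (3.5, 1.7).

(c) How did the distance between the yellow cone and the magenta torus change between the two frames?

+1.0

They were about 7.6 units apart before and 8.6 after — 1.0 units further apart.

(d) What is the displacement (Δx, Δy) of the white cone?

(0.5, 1.2)

From the two frames, the white cone sits at roughly (5.0, 5.9) before and (5.5, 7.1) after.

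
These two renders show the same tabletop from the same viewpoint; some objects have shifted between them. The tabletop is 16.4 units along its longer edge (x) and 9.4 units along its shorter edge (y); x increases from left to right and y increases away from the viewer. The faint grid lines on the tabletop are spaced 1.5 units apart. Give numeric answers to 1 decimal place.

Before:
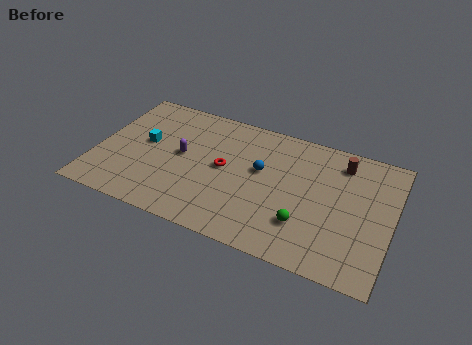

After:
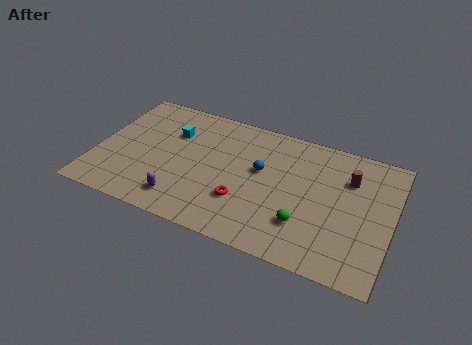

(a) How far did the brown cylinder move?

1.1

The brown cylinder was near (13.4, 7.7) before and (13.9, 6.7) after, so it travelled √(0.5² + 1.0²) ≈ 1.1 units.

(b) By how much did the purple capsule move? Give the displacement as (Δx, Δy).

(0.4, -3.3)

The purple capsule started near (4.7, 5.0) and ended near (5.1, 1.7).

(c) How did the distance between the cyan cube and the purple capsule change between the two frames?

+2.8

Before: roughly 2.1 units apart; after: 4.9. That's 2.8 units further apart.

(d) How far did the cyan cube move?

1.9

The cyan cube moved from about (2.6, 5.2) to (4.0, 6.5), a distance of √(1.4² + 1.3²) ≈ 1.9.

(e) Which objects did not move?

the green sphere and the blue sphere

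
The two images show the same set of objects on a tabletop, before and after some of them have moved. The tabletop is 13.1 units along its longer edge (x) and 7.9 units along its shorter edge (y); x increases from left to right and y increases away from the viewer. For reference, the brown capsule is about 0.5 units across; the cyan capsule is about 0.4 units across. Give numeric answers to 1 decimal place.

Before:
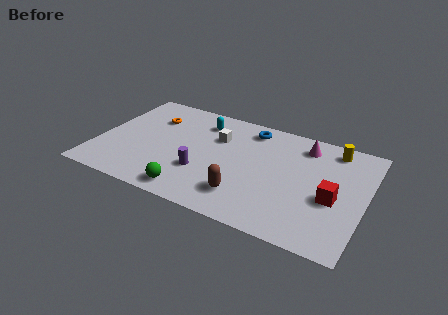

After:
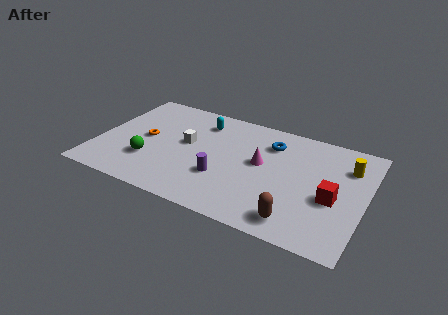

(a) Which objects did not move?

the cyan capsule and the red cube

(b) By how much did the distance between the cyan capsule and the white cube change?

+0.7

Before: roughly 1.3 units apart; after: 2.0. That's 0.7 units further apart.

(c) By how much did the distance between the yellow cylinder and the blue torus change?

-0.3

Before: roughly 4.1 units apart; after: 3.8. That's 0.3 units closer together.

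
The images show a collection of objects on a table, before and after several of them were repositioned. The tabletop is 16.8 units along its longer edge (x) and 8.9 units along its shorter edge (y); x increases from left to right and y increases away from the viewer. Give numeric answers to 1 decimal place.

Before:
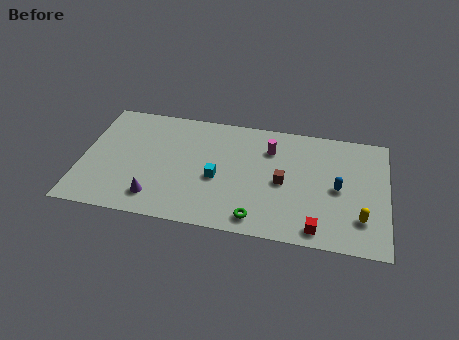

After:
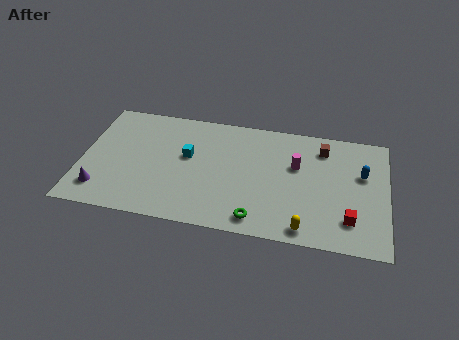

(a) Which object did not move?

the green torus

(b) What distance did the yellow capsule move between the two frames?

3.3

From (15.4, 2.3) to (12.4, 1.0), the yellow capsule covered √(3.0² + 1.3²) ≈ 3.3 units.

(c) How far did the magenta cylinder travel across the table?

1.8

The magenta cylinder moved from about (10.3, 6.6) to (11.8, 5.6), a distance of √(1.5² + 1.0²) ≈ 1.8.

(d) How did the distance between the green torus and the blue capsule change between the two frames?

+1.8

The distance was about 5.3 in the first image and 7.1 in the second, so they moved 1.8 units further apart.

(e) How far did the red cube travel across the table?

2.0

The red cube was near (13.1, 1.1) before and (14.8, 2.1) after, so it travelled √(1.7² + 1.0²) ≈ 2.0 units.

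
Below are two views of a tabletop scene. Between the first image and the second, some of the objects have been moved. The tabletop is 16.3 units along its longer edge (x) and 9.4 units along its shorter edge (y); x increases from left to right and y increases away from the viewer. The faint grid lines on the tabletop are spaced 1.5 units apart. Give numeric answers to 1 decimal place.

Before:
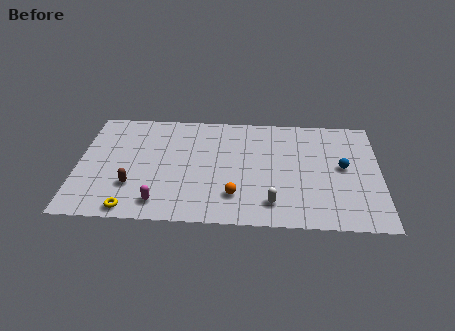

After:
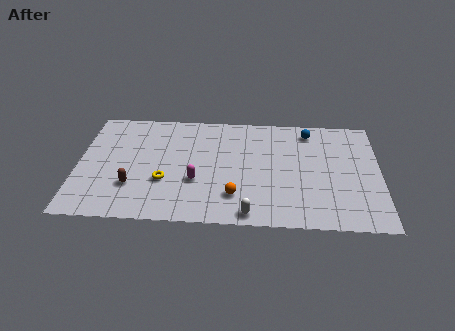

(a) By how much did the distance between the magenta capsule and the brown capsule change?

+1.5

They were about 2.0 units apart before and 3.5 after — 1.5 units further apart.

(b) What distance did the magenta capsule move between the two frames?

2.7

The magenta capsule was near (4.5, 1.5) before and (6.4, 3.4) after, so it travelled √(1.9² + 1.9²) ≈ 2.7 units.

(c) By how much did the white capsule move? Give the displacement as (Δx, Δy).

(-1.2, -0.9)

The white capsule started near (10.5, 1.8) and ended near (9.3, 0.9).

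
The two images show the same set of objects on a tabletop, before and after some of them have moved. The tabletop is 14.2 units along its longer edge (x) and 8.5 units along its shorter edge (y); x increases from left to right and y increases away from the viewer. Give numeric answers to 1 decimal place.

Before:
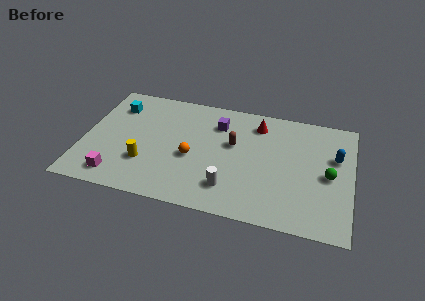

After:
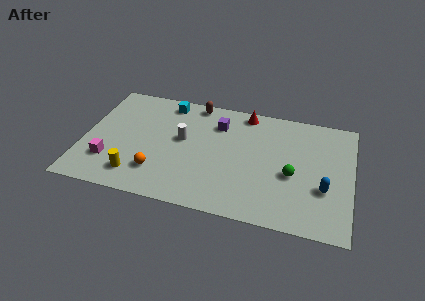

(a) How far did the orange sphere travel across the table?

2.3

From (5.8, 3.6) to (4.1, 2.1), the orange sphere covered √(1.7² + 1.5²) ≈ 2.3 units.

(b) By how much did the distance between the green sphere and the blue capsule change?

+0.4

Before: roughly 1.4 units apart; after: 1.8. That's 0.4 units further apart.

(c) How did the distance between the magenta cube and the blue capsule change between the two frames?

-0.7

The distance was about 12.0 in the first image and 11.3 in the second, so they moved 0.7 units closer together.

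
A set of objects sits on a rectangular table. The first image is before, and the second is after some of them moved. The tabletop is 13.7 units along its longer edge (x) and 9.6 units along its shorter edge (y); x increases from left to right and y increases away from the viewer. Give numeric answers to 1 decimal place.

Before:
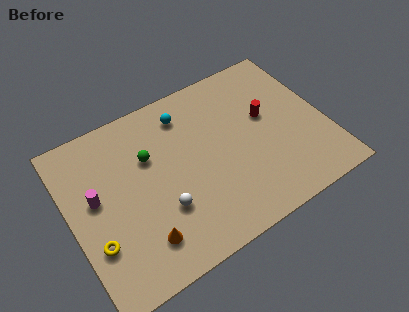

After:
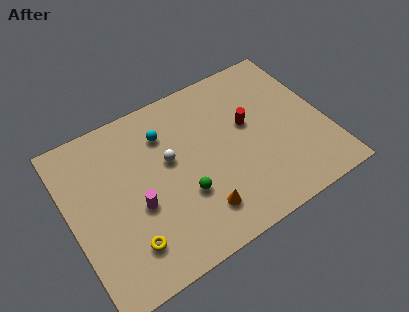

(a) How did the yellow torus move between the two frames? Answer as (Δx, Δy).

(1.6, -0.9)

From the two frames, the yellow torus sits at roughly (1.0, 3.0) before and (2.6, 2.1) after.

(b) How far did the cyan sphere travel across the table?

1.3

The cyan sphere moved from about (6.6, 7.8) to (5.4, 7.2), a distance of √(1.2² + 0.6²) ≈ 1.3.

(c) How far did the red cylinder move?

1.0

The red cylinder was near (10.7, 5.6) before and (9.7, 5.6) after, so it travelled √(1.0² + 0.0²) ≈ 1.0 units.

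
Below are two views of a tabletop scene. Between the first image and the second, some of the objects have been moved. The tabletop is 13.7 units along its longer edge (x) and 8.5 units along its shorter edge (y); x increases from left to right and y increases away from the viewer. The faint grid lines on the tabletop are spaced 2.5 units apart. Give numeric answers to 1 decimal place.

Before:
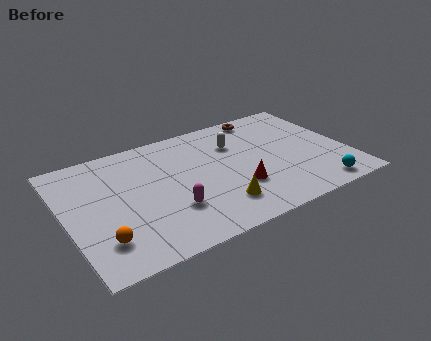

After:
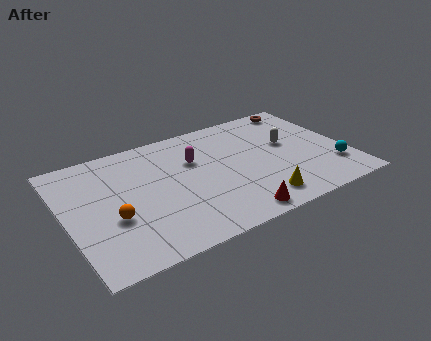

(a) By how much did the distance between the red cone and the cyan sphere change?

+1.3

They were about 4.1 units apart before and 5.4 after — 1.3 units further apart.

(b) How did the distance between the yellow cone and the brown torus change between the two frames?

+0.5

Before: roughly 6.5 units apart; after: 7.0. That's 0.5 units further apart.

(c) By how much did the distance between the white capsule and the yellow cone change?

-0.3

They were about 4.4 units apart before and 4.1 after — 0.3 units closer together.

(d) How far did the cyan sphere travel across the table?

1.6

The cyan sphere was near (11.8, 1.0) before and (12.8, 2.2) after, so it travelled √(1.0² + 1.2²) ≈ 1.6 units.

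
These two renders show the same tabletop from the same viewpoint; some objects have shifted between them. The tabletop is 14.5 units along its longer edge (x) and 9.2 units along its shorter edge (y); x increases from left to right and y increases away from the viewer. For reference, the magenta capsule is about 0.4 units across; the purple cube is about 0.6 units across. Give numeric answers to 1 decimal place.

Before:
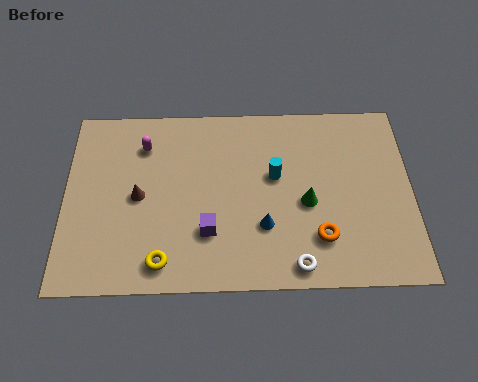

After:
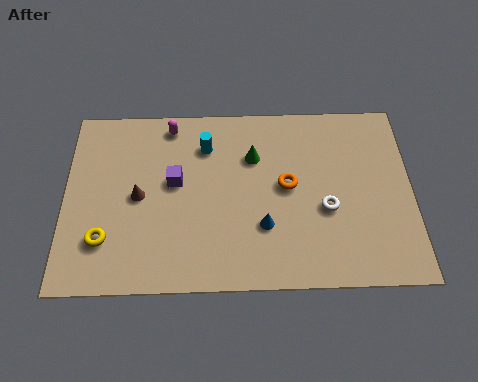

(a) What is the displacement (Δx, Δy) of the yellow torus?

(-2.4, 1.1)

The yellow torus started near (4.1, 1.3) and ended near (1.7, 2.4).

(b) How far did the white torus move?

3.0

The white torus was near (9.6, 1.0) before and (10.9, 3.7) after, so it travelled √(1.3² + 2.7²) ≈ 3.0 units.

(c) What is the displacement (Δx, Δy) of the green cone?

(-2.2, 2.4)

From the two frames, the green cone sits at roughly (10.1, 4.0) before and (7.9, 6.4) after.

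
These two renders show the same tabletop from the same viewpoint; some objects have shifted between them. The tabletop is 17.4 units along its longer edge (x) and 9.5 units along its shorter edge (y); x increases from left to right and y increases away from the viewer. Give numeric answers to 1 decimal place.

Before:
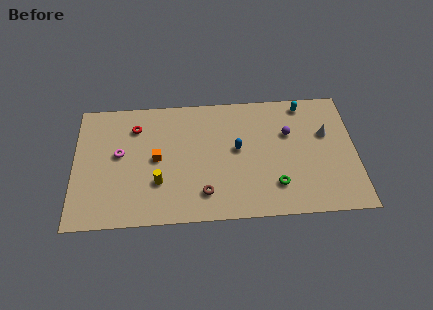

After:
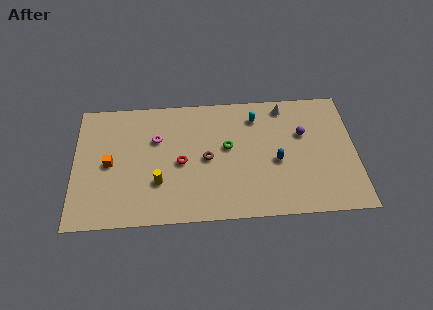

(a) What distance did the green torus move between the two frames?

4.2

From (12.4, 2.3) to (9.5, 5.4), the green torus covered √(2.9² + 3.1²) ≈ 4.2 units.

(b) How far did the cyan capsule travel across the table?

3.1

The cyan capsule was near (14.3, 8.4) before and (11.3, 7.6) after, so it travelled √(3.0² + 0.8²) ≈ 3.1 units.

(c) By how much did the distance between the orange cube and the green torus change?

-0.4

Before: roughly 7.7 units apart; after: 7.3. That's 0.4 units closer together.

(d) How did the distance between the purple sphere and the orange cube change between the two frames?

+3.8

The distance was about 8.3 in the first image and 12.1 in the second, so they moved 3.8 units further apart.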